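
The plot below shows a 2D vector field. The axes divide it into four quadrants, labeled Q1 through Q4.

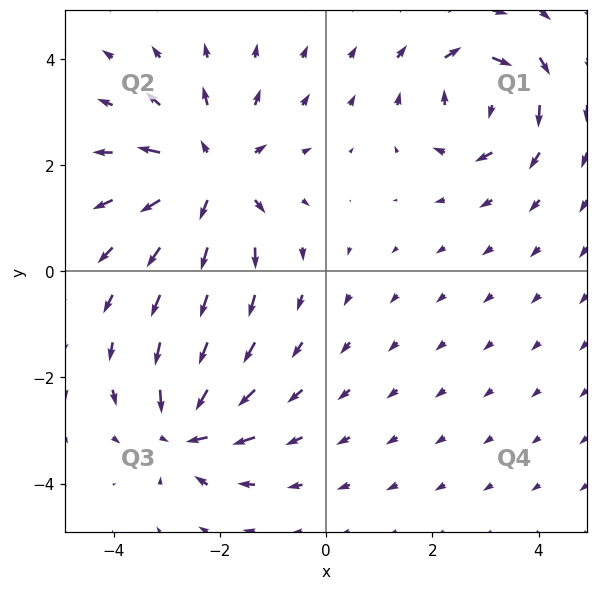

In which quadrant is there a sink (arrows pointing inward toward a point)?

Q3

The sink sits at approximately (-2.6, -3.0), which lies in quadrant Q3. The divergence there is about -5, negative as expected for a sink.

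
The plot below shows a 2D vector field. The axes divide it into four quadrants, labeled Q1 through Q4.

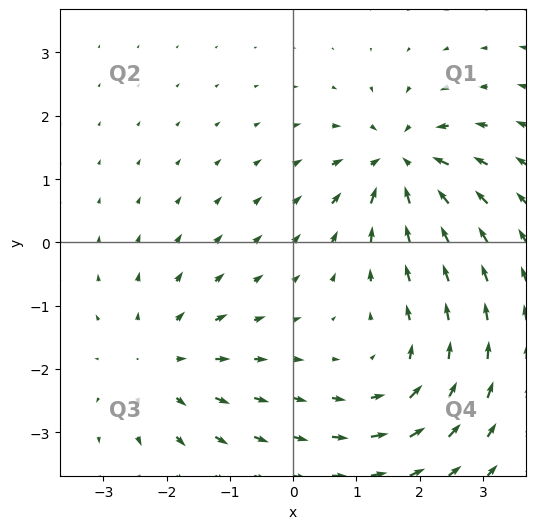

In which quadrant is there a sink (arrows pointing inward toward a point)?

Q1

The sink sits at approximately (1.7, 1.3), which lies in quadrant Q1. The divergence there is about -6, negative as expected for a sink.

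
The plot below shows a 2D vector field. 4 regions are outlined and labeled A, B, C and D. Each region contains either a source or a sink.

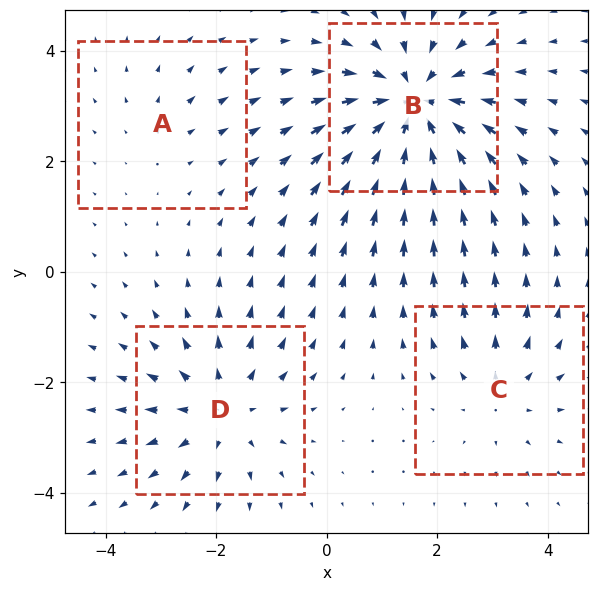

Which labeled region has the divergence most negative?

B

Divergence at each region's feature centre — A: about +2, B: about -7, C: about +3, D: about +4. Region B is most negative.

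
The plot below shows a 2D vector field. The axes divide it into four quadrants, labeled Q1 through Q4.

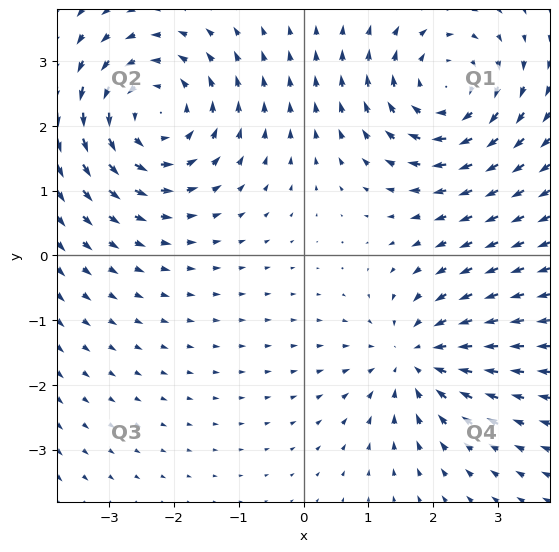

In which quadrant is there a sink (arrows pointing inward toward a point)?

The sink sits at approximately (1.7, -1.6), which lies in quadrant Q4. The divergence there is about -3, negative as expected for a sink.

Q4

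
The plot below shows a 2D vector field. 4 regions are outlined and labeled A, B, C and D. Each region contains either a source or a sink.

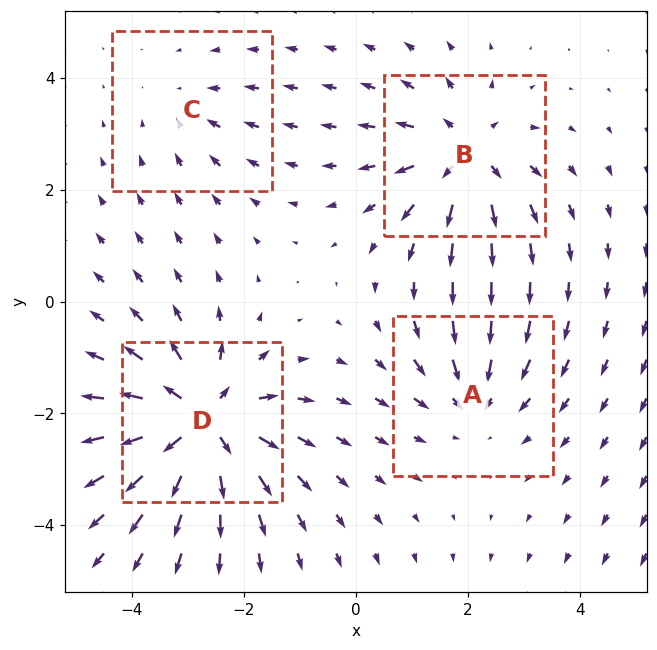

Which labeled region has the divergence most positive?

D

Divergence at each region's feature centre — A: about -4, B: about +5, C: about -2, D: about +7. Region D is most positive.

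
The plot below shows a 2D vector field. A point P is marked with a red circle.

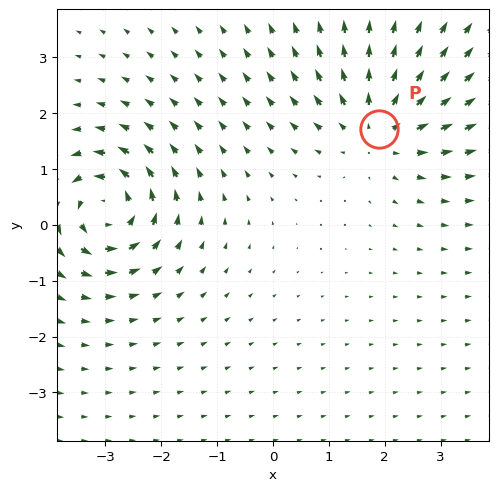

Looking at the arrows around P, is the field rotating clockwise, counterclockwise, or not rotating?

Near P at (1.9, 1.7) the arrows show no circulation. The curl there is ≈0.

not rotating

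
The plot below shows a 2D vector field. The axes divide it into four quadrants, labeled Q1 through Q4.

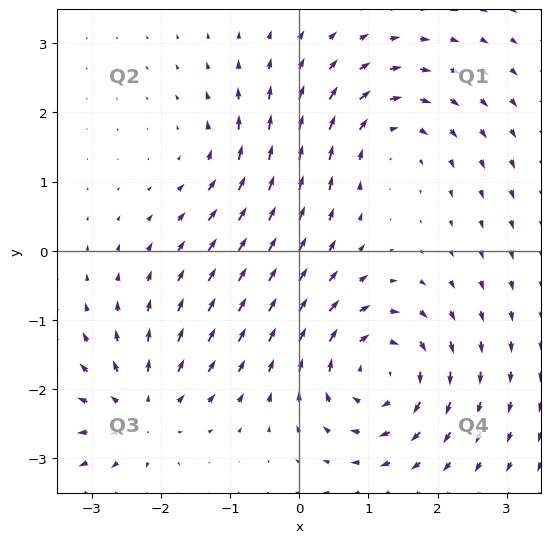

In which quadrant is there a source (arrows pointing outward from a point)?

The source sits at approximately (-2.3, -2.3), which lies in quadrant Q3. The divergence there is about +5, positive as expected for a source.

Q3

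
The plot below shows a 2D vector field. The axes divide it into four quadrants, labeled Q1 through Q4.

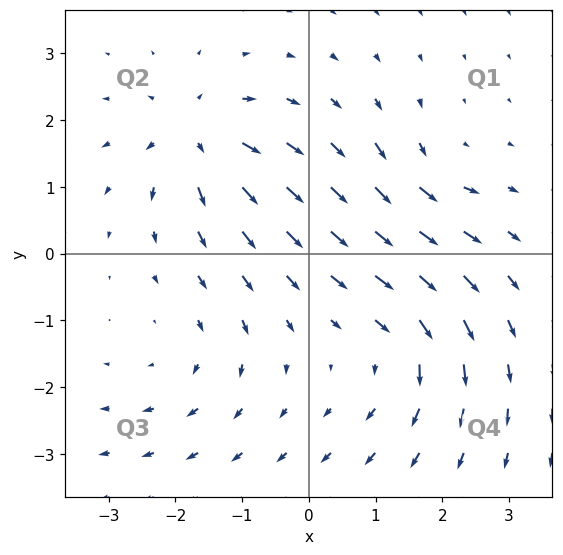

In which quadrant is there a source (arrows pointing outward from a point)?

The source sits at approximately (-1.7, 1.8), which lies in quadrant Q2. The divergence there is about +6, positive as expected for a source.

Q2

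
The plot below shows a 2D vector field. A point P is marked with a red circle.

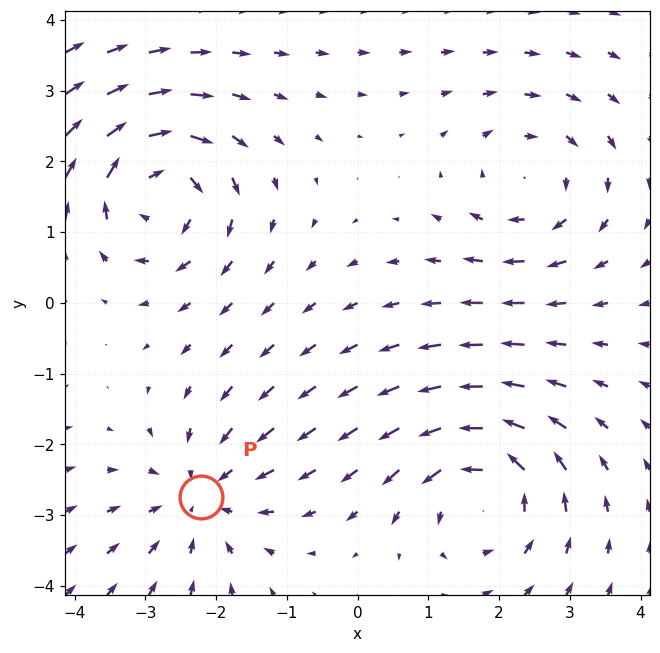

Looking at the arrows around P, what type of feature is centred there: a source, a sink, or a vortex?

sink

At P (-2.2, -2.7) the arrows converge inward. Divergence about -3, curl ≈0 — negative divergence with near-zero curl is a sink.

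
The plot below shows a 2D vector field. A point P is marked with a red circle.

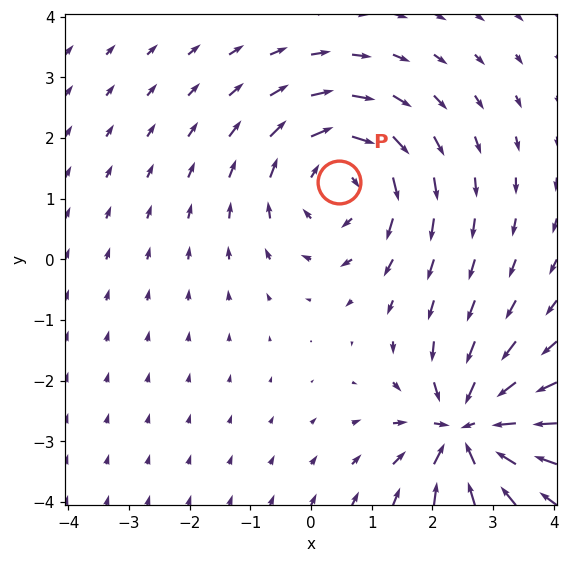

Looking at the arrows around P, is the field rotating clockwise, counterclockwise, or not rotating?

clockwise

Near P at (0.5, 1.3) the arrows circulate clockwise. The curl (z-component) there is about -4; negative curl means clockwise rotation.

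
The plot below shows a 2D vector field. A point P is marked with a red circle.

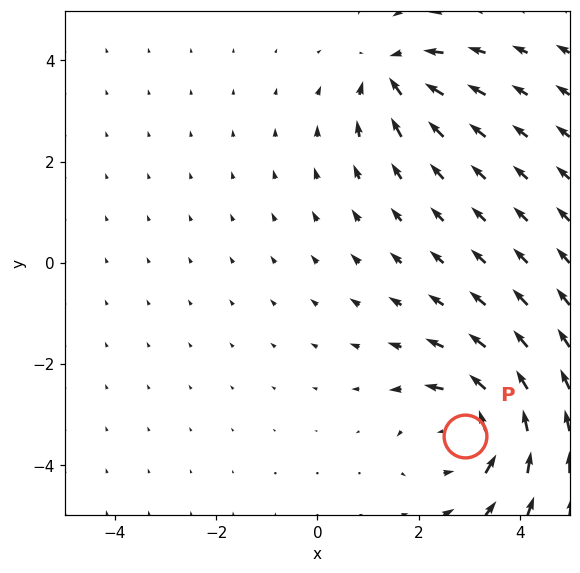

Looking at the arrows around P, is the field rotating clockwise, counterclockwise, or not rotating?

Near P at (2.9, -3.4) the arrows circulate counterclockwise. The curl (z-component) there is about +5; positive curl means counterclockwise rotation.

counterclockwise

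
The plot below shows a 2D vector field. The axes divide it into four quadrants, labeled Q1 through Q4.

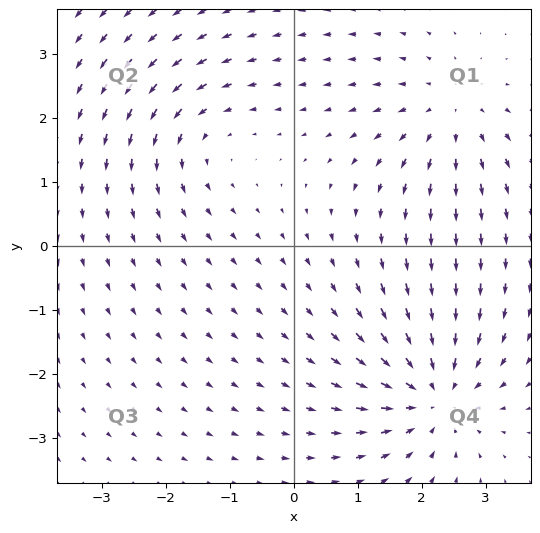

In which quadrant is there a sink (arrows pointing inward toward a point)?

The sink sits at approximately (2.2, -2.3), which lies in quadrant Q4. The divergence there is about -5, negative as expected for a sink.

Q4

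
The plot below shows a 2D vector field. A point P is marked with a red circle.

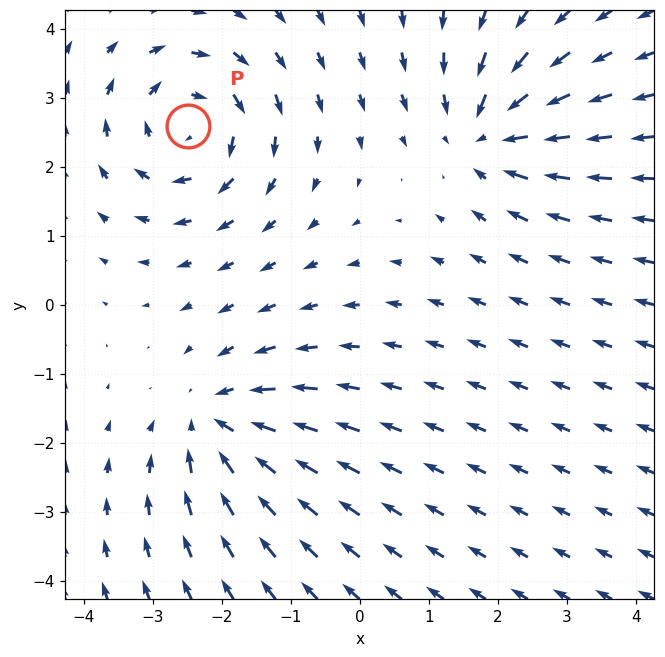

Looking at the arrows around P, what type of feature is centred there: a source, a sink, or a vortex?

At P (-2.5, 2.6) the arrows circulate clockwise. Divergence ≈0, curl about -6 — near-zero divergence with nonzero curl is a vortex.

vortex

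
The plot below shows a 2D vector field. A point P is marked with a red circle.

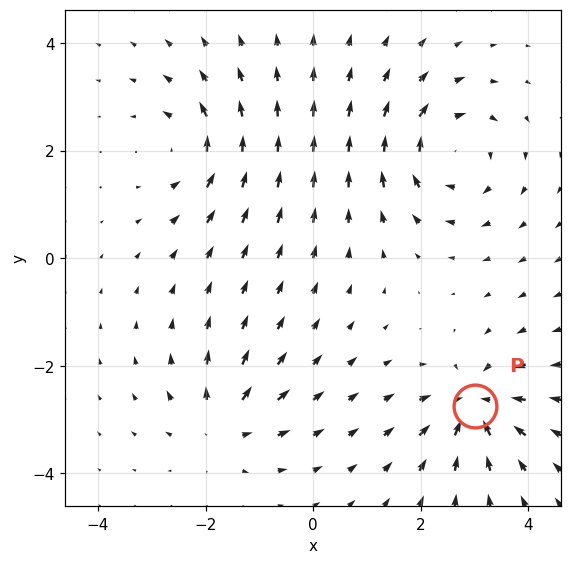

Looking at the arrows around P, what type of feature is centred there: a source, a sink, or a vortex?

sink

At P (3.0, -2.7) the arrows converge inward. Divergence about -6, curl ≈0 — negative divergence with near-zero curl is a sink.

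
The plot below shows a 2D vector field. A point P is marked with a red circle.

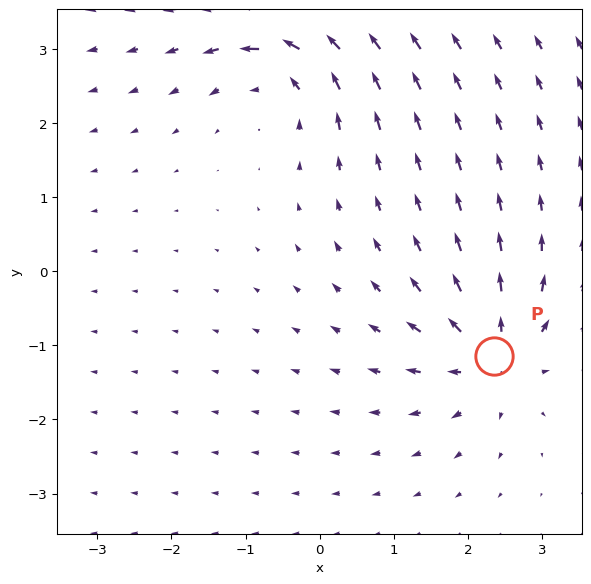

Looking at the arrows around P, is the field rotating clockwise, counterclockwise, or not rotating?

not rotating

Near P at (2.3, -1.1) the arrows show no circulation. The curl there is ≈0.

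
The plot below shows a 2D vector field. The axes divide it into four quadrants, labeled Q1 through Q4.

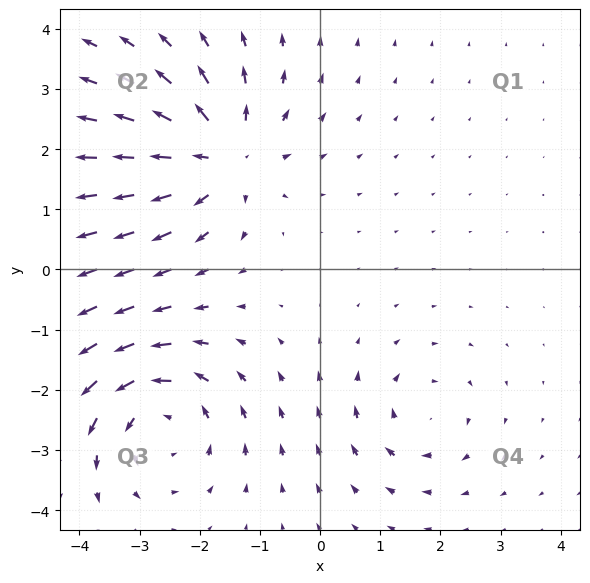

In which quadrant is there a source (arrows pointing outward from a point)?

The source sits at approximately (-1.6, 1.9), which lies in quadrant Q2. The divergence there is about +5, positive as expected for a source.

Q2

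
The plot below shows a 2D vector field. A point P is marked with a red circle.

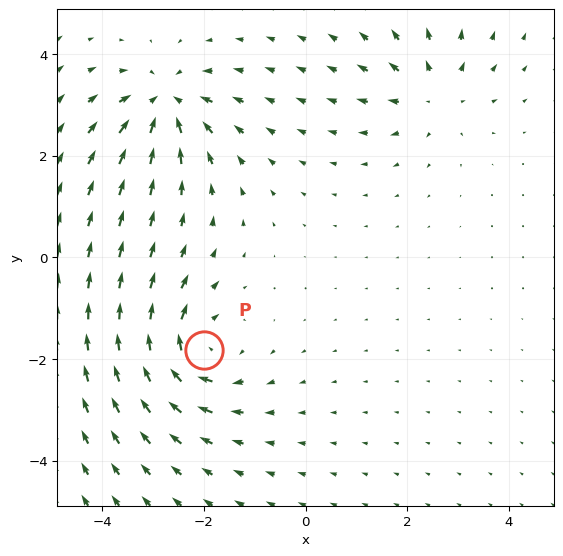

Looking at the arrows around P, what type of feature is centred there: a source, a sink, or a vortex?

vortex

At P (-2.0, -1.8) the arrows circulate clockwise. Divergence ≈0, curl about -5 — near-zero divergence with nonzero curl is a vortex.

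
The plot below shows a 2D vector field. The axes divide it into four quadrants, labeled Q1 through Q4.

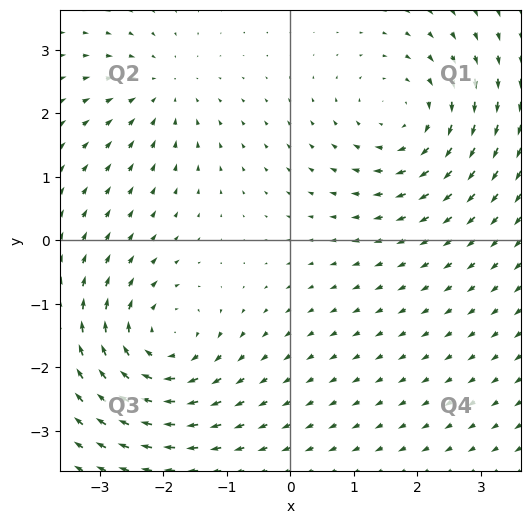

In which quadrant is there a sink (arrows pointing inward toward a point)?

The sink sits at approximately (-2.0, 2.4), which lies in quadrant Q2. The divergence there is about -3, negative as expected for a sink.

Q2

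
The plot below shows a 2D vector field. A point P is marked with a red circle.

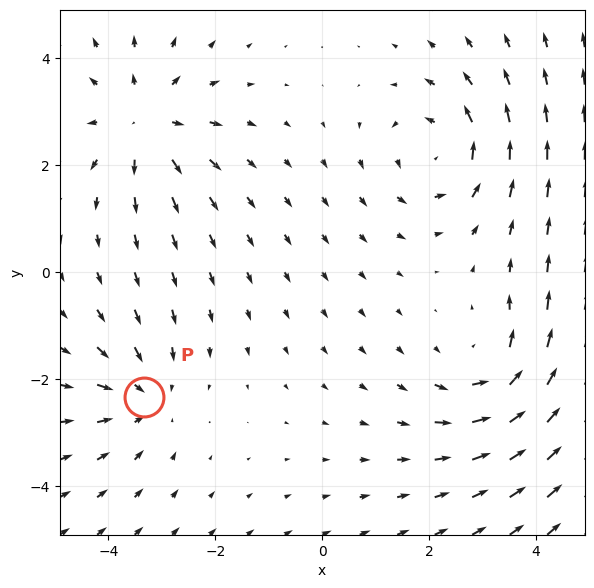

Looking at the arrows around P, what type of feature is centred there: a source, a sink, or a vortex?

At P (-3.3, -2.3) the arrows converge inward. Divergence about -3, curl ≈0 — negative divergence with near-zero curl is a sink.

sink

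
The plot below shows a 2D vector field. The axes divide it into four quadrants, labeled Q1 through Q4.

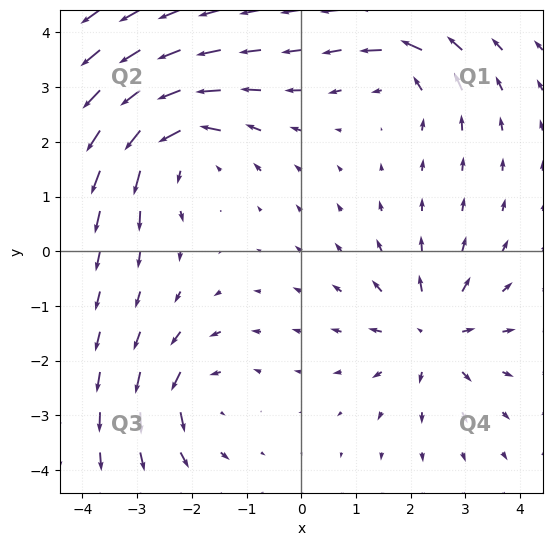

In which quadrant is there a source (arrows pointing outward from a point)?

Q4

The source sits at approximately (2.4, -1.5), which lies in quadrant Q4. The divergence there is about +4, positive as expected for a source.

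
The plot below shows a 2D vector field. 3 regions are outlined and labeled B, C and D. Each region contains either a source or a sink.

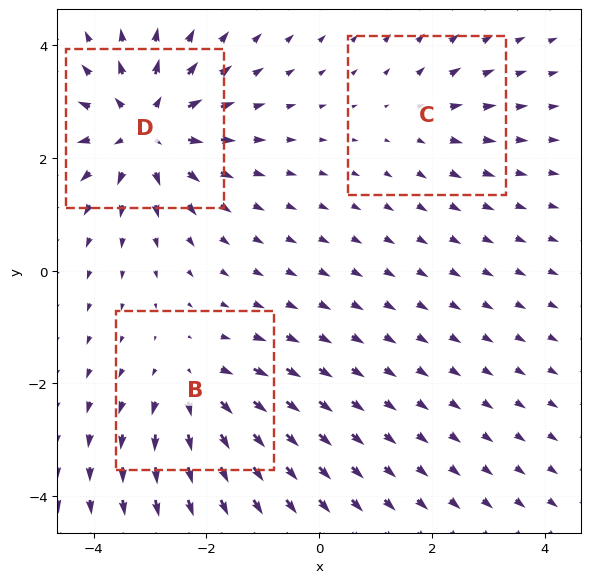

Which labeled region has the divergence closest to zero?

C

Divergence at each region's feature centre — B: about +3, C: about +2, D: about +5. Region C is closest to zero.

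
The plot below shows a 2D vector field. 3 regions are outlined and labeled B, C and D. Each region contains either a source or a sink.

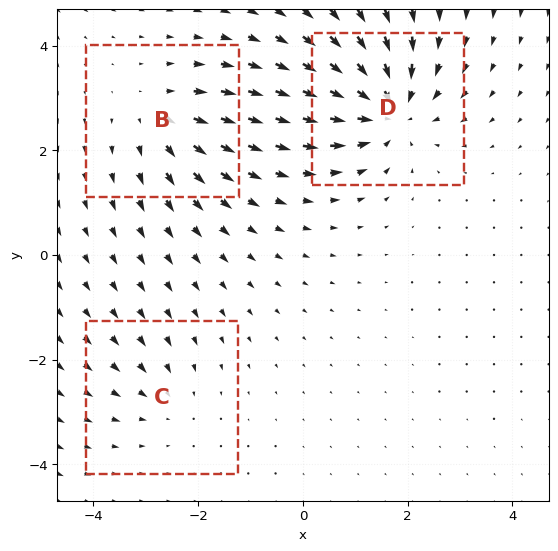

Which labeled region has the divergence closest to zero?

C

Divergence at each region's feature centre — B: about +3, C: about -2, D: about -6. Region C is closest to zero.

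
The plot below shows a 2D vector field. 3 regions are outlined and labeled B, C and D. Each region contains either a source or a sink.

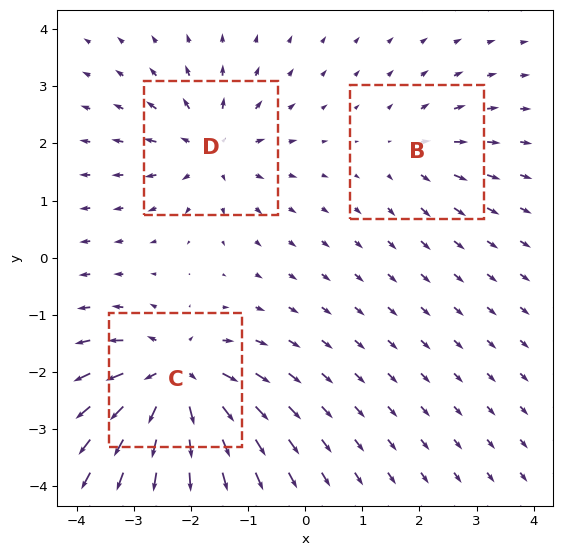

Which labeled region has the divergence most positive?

Divergence at each region's feature centre — B: about +2, C: about +6, D: about +4. Region C is most positive.

C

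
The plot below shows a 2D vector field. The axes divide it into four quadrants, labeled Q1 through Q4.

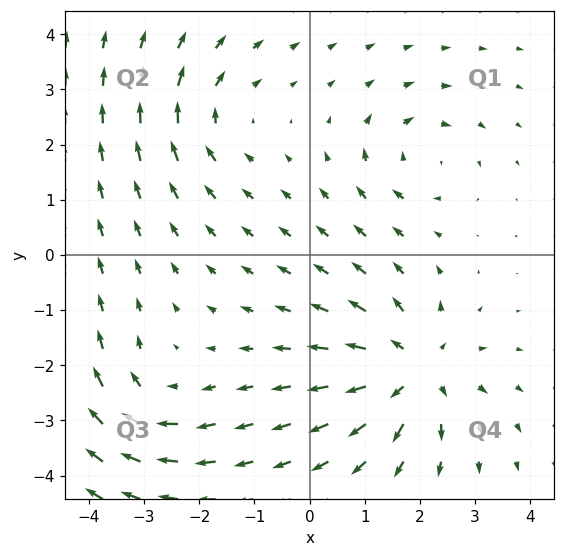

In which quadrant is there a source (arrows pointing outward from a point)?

Q4

The source sits at approximately (1.9, -2.1), which lies in quadrant Q4. The divergence there is about +5, positive as expected for a source.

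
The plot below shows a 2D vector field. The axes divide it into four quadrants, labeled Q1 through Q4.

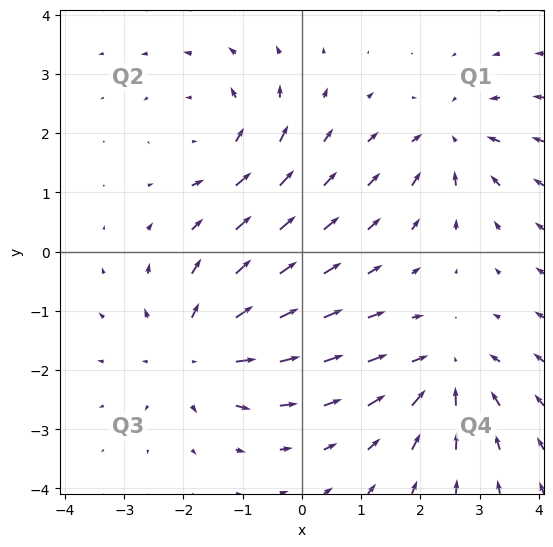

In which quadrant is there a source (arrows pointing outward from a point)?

The source sits at approximately (-1.8, -1.7), which lies in quadrant Q3. The divergence there is about +4, positive as expected for a source.

Q3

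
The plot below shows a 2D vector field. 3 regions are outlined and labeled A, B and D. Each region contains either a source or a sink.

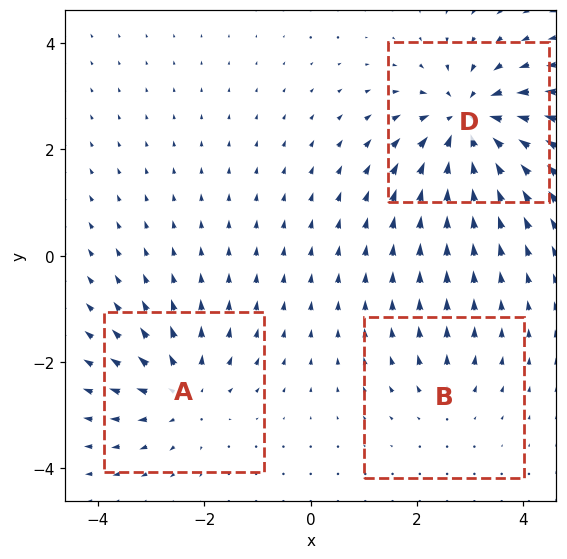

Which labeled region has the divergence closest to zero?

B

Divergence at each region's feature centre — A: about +4, B: about +2, D: about -6. Region B is closest to zero.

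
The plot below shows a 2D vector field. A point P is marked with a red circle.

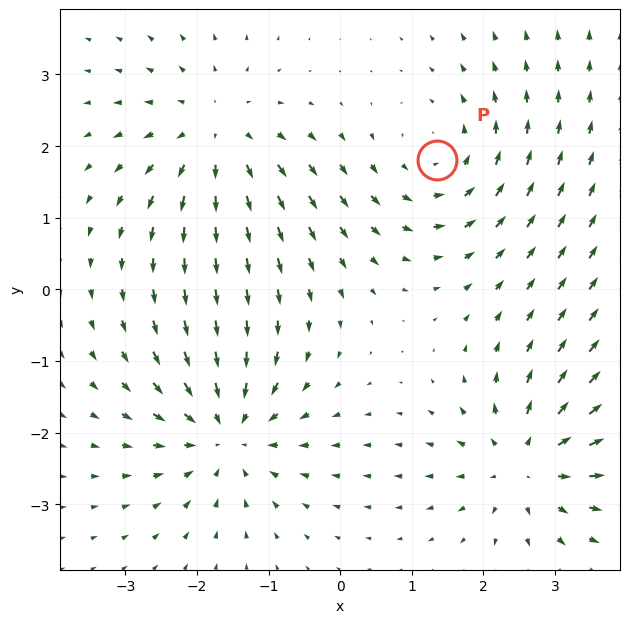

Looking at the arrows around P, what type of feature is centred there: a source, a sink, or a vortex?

At P (1.4, 1.8) the arrows circulate counterclockwise. Divergence ≈0, curl about +3 — near-zero divergence with nonzero curl is a vortex.

vortex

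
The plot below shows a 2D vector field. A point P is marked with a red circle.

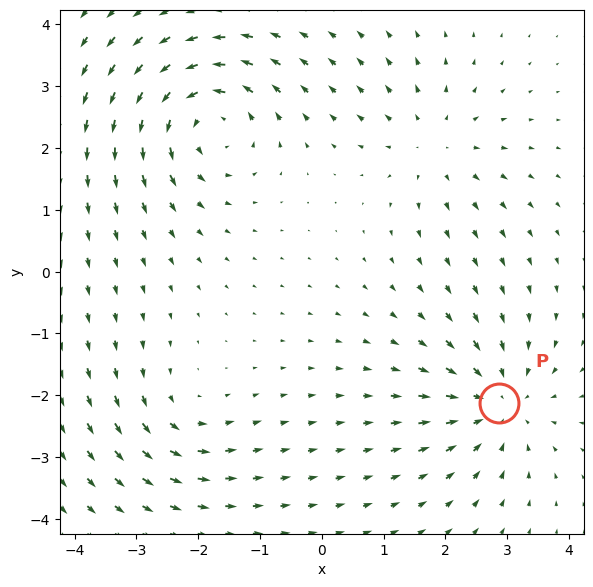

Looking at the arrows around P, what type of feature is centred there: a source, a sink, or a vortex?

sink

At P (2.9, -2.1) the arrows converge inward. Divergence about -4, curl ≈0 — negative divergence with near-zero curl is a sink.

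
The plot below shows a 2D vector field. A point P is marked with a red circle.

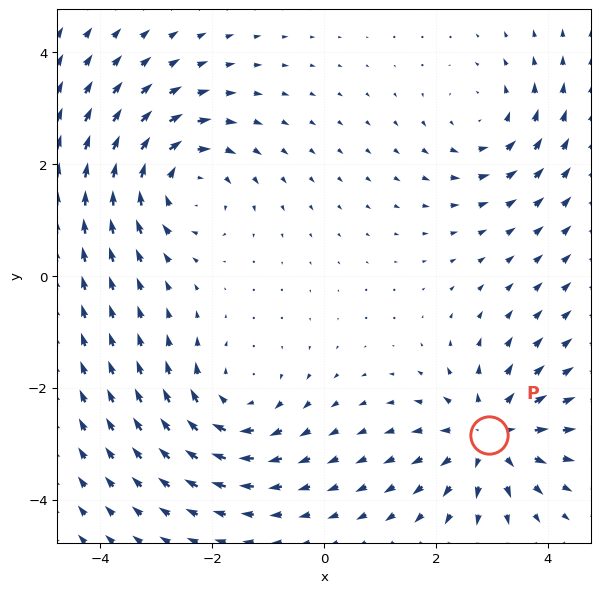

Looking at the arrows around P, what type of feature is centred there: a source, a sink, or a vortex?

source

At P (2.9, -2.8) the arrows spread outward. Divergence about +5, curl ≈0 — positive divergence with near-zero curl is a source.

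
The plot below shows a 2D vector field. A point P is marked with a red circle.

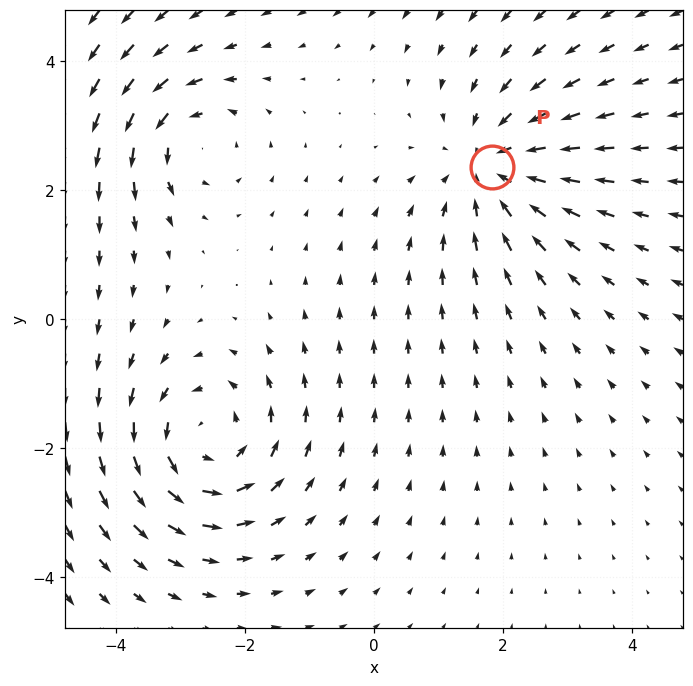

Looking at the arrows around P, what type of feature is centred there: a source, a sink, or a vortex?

sink

At P (1.8, 2.4) the arrows converge inward. Divergence about -3, curl ≈0 — negative divergence with near-zero curl is a sink.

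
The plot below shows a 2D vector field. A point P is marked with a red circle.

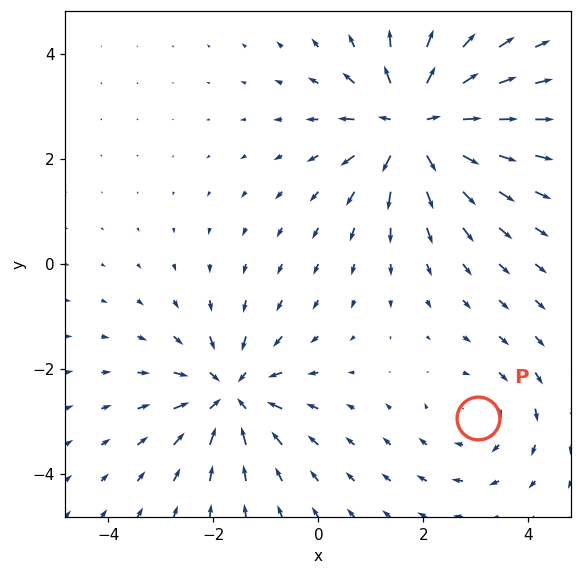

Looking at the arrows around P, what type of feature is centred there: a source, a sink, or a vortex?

At P (3.0, -2.9) the arrows circulate clockwise. Divergence ≈0, curl about -2 — near-zero divergence with nonzero curl is a vortex.

vortex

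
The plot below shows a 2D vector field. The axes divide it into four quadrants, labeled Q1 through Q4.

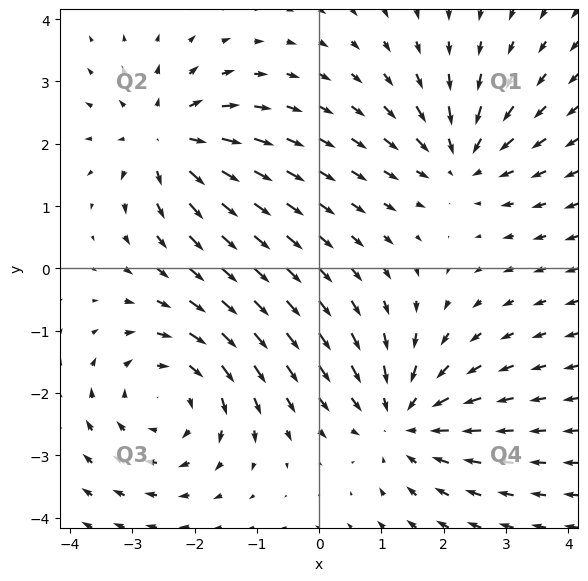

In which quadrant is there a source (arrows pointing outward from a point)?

The source sits at approximately (-2.5, 2.1), which lies in quadrant Q2. The divergence there is about +5, positive as expected for a source.

Q2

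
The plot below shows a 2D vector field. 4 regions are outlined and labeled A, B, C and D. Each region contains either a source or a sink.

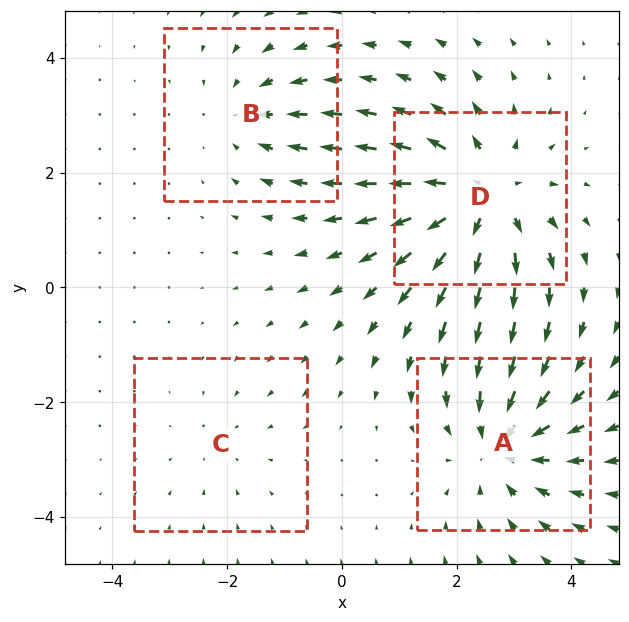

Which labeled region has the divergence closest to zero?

Divergence at each region's feature centre — A: about -5, B: about -3, C: about -2, D: about +6. Region C is closest to zero.

C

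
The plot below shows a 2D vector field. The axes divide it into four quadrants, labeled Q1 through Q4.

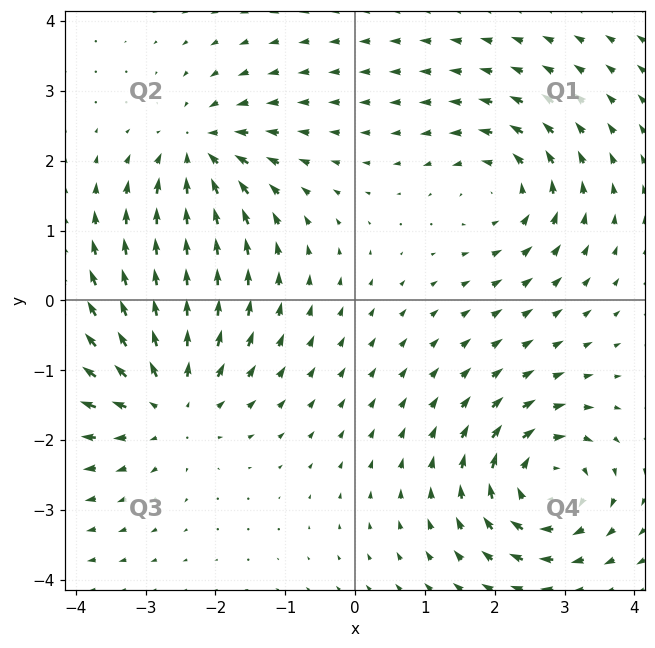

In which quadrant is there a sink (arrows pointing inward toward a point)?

Q2

The sink sits at approximately (-2.2, 2.1), which lies in quadrant Q2. The divergence there is about -4, negative as expected for a sink.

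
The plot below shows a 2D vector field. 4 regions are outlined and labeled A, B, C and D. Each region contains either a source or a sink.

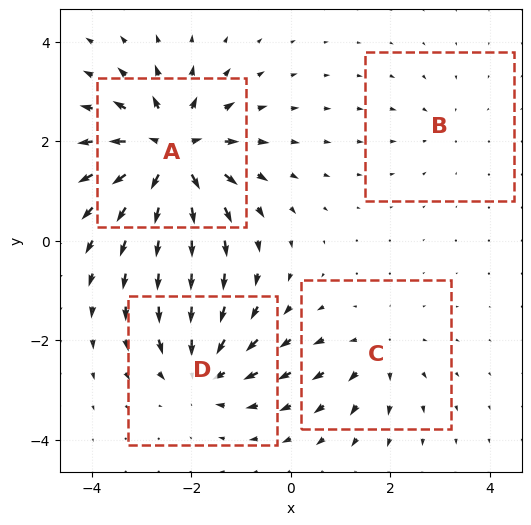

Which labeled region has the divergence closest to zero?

B

Divergence at each region's feature centre — A: about +9, B: about -2, C: about +4, D: about -5. Region B is closest to zero.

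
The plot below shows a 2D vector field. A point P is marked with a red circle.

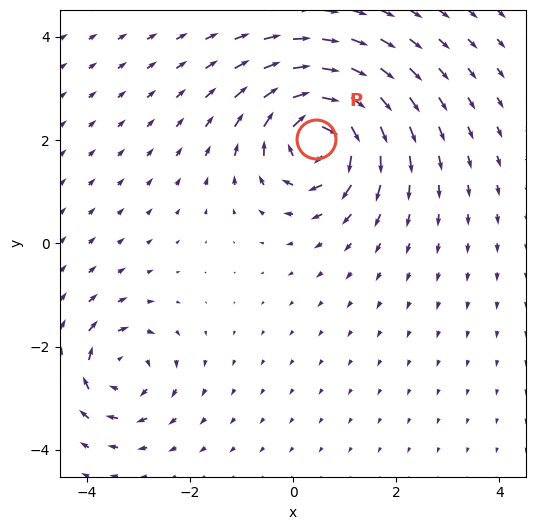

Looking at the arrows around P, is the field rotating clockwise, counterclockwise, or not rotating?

clockwise

Near P at (0.4, 2.0) the arrows circulate clockwise. The curl (z-component) there is about -7; negative curl means clockwise rotation.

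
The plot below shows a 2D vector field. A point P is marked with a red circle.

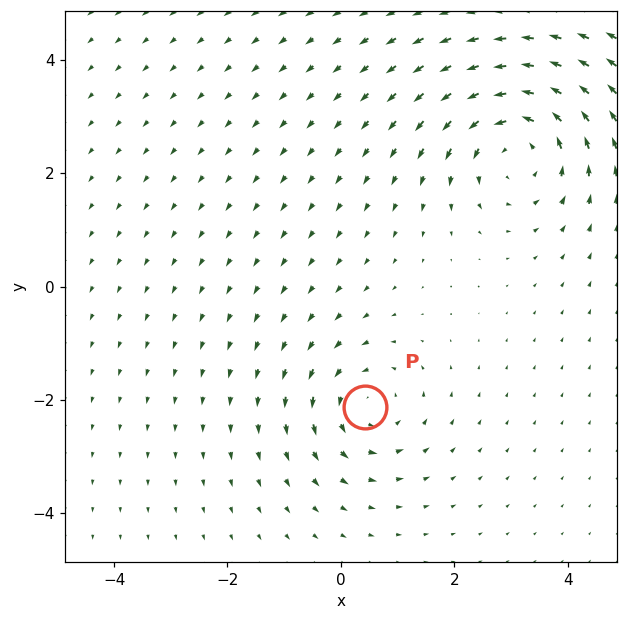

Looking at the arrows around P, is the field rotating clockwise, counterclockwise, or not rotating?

counterclockwise

Near P at (0.4, -2.1) the arrows circulate counterclockwise. The curl (z-component) there is about +3; positive curl means counterclockwise rotation.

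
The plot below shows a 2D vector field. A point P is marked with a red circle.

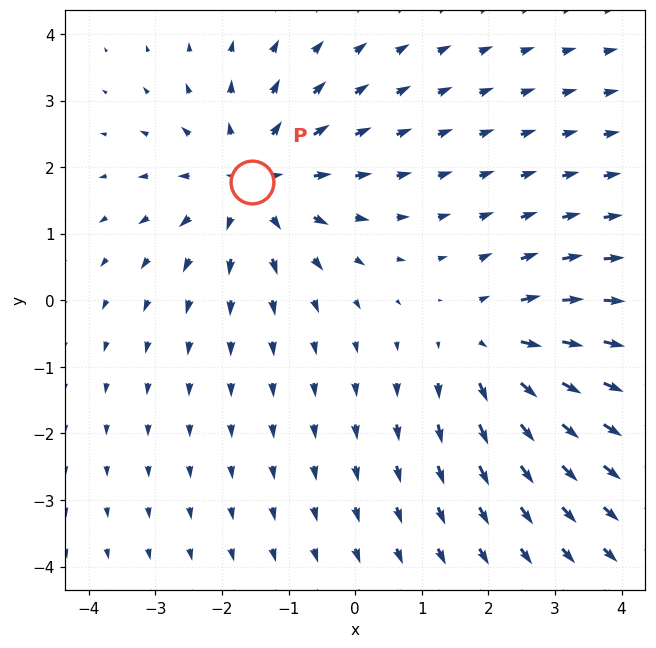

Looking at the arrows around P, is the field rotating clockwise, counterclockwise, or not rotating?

not rotating

Near P at (-1.6, 1.8) the arrows show no circulation. The curl there is ≈0.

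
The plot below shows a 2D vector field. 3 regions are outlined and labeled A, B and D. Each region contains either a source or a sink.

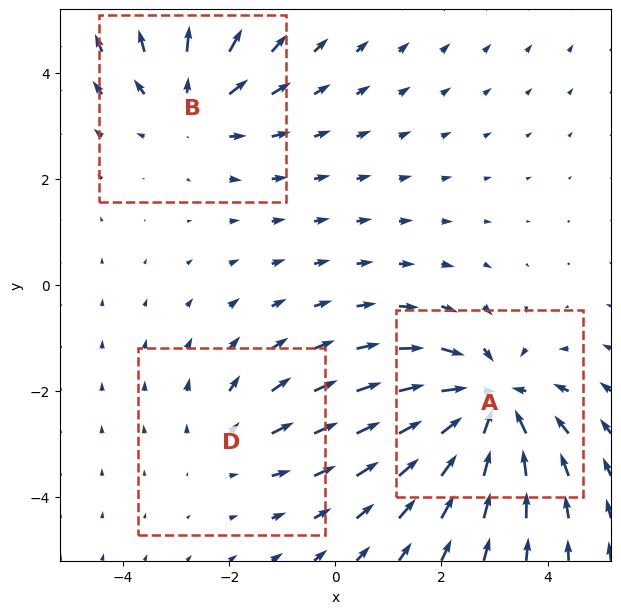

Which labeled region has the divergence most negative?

Divergence at each region's feature centre — A: about -4, B: about +3, D: about +2. Region A is most negative.

A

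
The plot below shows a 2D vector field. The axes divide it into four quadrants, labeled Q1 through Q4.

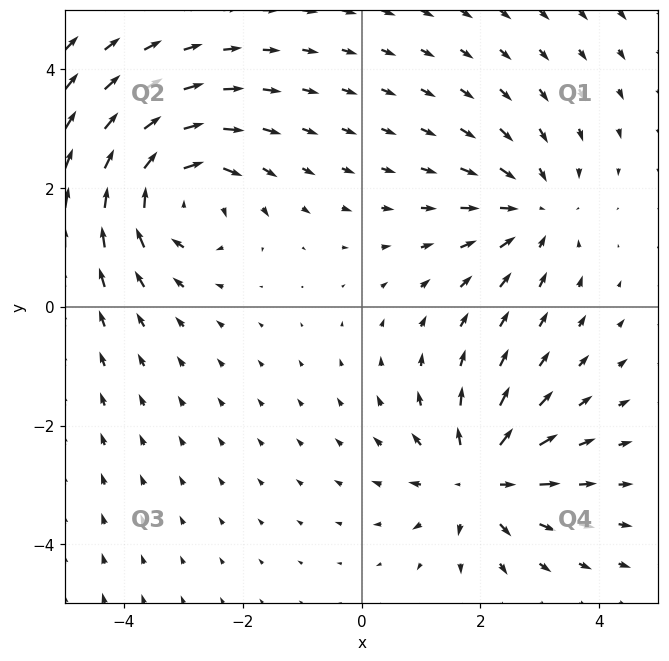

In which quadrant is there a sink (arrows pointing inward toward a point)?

The sink sits at approximately (2.9, 1.6), which lies in quadrant Q1. The divergence there is about -3, negative as expected for a sink.

Q1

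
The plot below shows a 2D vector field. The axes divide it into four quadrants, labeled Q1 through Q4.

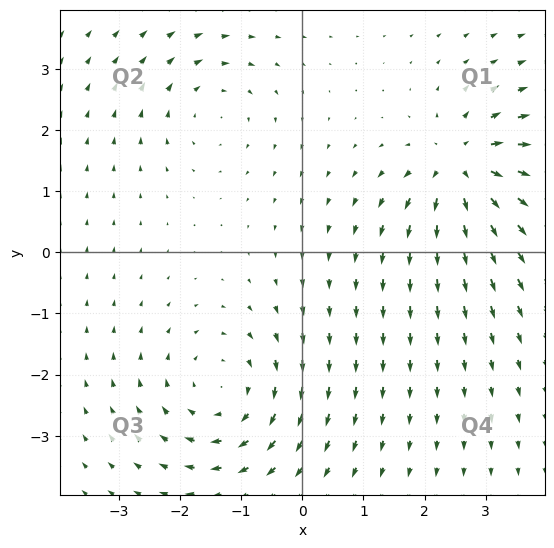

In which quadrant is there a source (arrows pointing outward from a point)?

The source sits at approximately (2.6, 1.4), which lies in quadrant Q1. The divergence there is about +5, positive as expected for a source.

Q1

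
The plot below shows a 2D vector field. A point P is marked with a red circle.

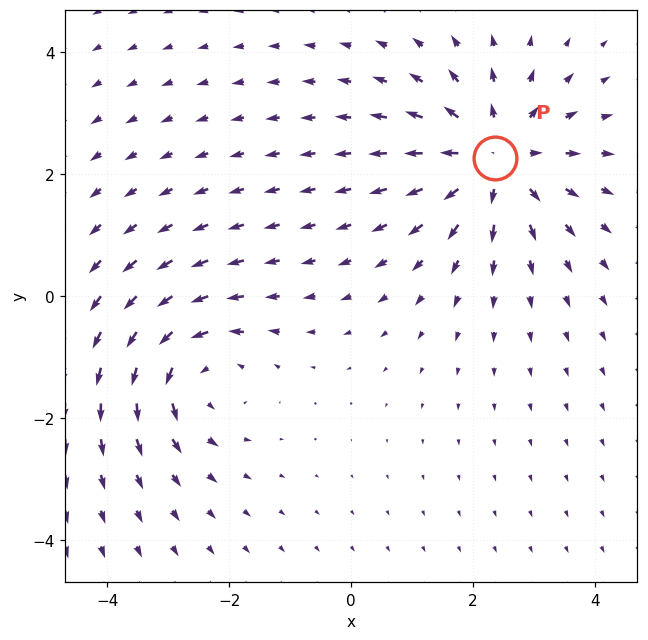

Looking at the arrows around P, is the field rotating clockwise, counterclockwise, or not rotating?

not rotating

Near P at (2.4, 2.3) the arrows show no circulation. The curl there is ≈0.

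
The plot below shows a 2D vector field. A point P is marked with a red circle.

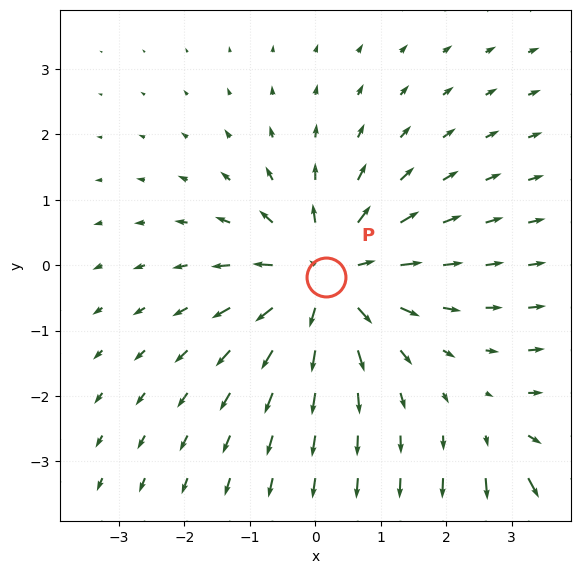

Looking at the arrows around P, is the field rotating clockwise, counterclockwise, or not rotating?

not rotating

Near P at (0.2, -0.2) the arrows show no circulation. The curl there is ≈0.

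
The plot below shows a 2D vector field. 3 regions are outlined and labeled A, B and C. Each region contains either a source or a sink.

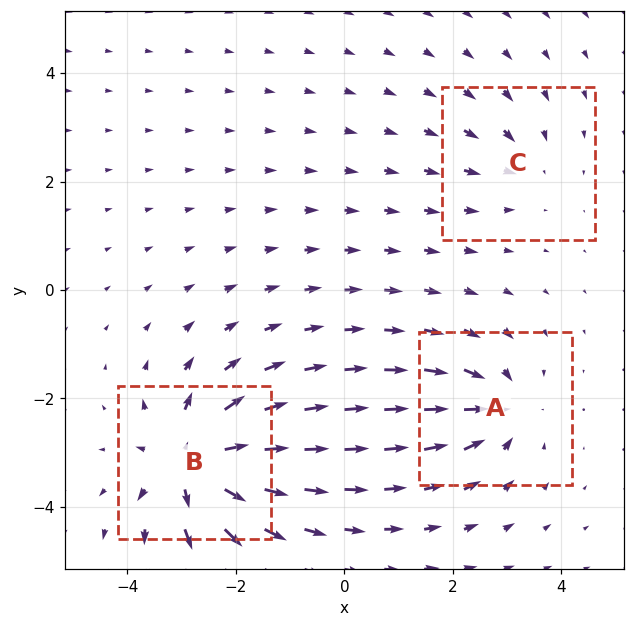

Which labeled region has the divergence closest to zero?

Divergence at each region's feature centre — A: about -4, B: about +6, C: about -2. Region C is closest to zero.

C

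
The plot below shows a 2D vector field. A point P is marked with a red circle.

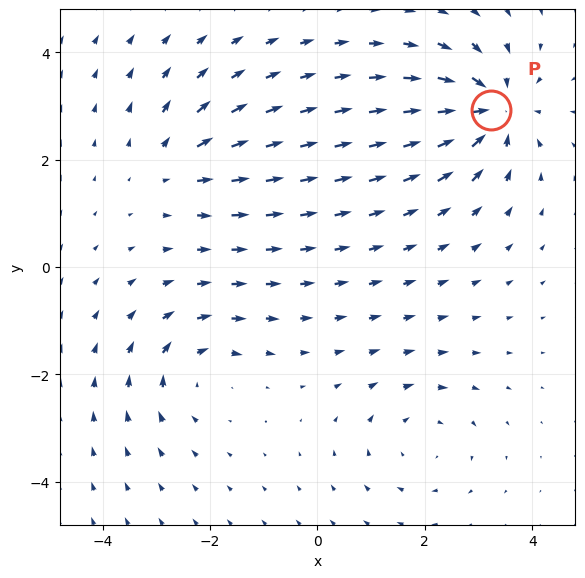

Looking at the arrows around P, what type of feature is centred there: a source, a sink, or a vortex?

sink

At P (3.2, 2.9) the arrows converge inward. Divergence about -6, curl ≈0 — negative divergence with near-zero curl is a sink.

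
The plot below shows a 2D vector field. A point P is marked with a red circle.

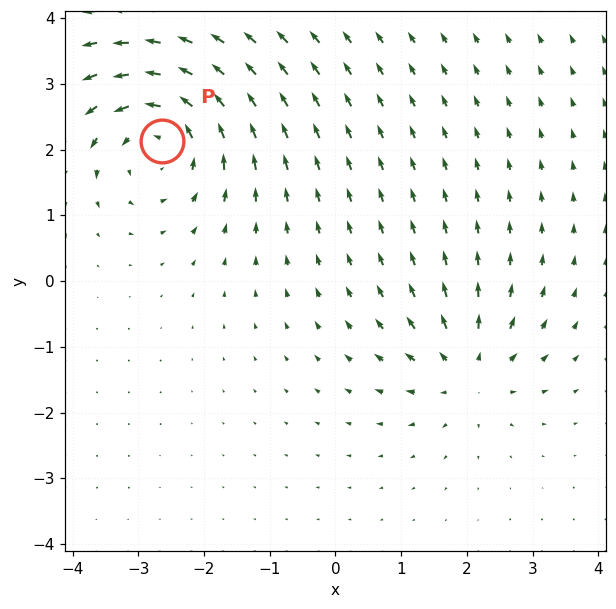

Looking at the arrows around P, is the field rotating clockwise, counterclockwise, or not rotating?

Near P at (-2.6, 2.1) the arrows circulate counterclockwise. The curl (z-component) there is about +4; positive curl means counterclockwise rotation.

counterclockwise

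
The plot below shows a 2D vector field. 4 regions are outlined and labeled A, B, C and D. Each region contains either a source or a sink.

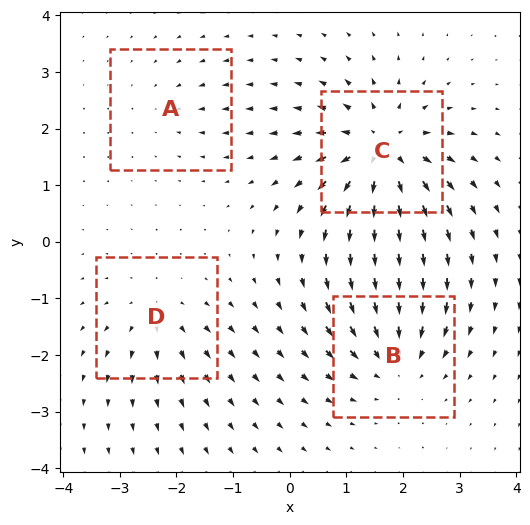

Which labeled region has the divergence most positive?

Divergence at each region's feature centre — A: about -2, B: about -6, C: about +8, D: about +4. Region C is most positive.

C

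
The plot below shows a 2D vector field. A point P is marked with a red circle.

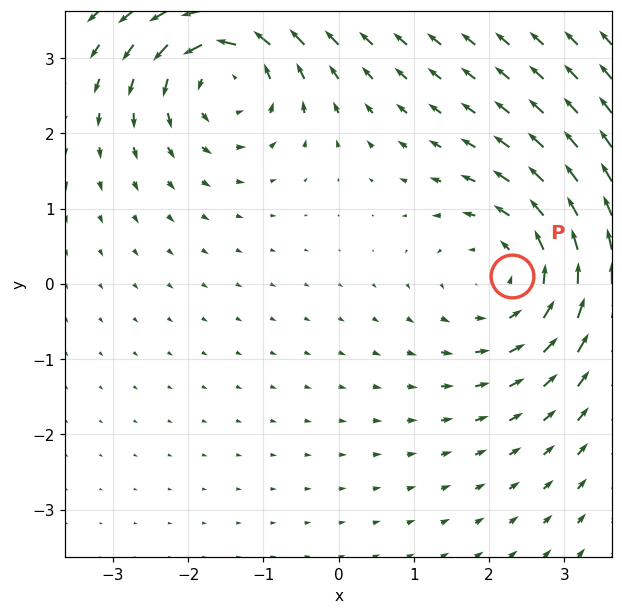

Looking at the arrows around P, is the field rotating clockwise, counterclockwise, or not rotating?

Near P at (2.3, 0.1) the arrows circulate counterclockwise. The curl (z-component) there is about +3; positive curl means counterclockwise rotation.

counterclockwise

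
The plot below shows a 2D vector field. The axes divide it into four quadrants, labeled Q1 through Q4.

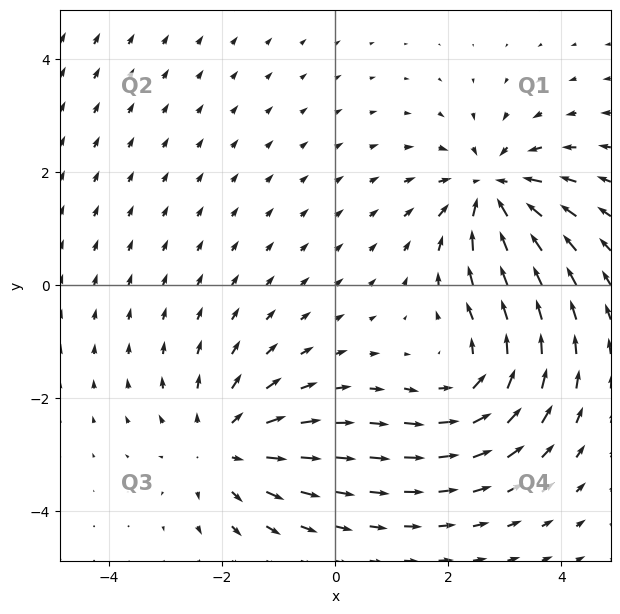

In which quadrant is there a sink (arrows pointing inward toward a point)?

The sink sits at approximately (2.8, 1.7), which lies in quadrant Q1. The divergence there is about -4, negative as expected for a sink.

Q1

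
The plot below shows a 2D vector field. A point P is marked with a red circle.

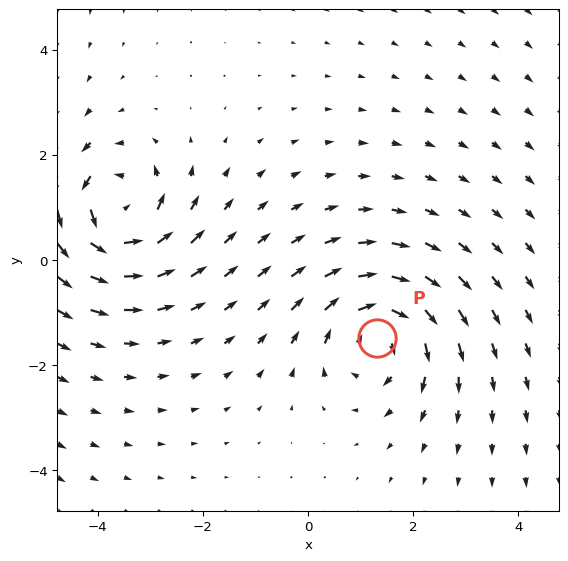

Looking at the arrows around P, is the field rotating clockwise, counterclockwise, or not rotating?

clockwise

Near P at (1.3, -1.5) the arrows circulate clockwise. The curl (z-component) there is about -5; negative curl means clockwise rotation.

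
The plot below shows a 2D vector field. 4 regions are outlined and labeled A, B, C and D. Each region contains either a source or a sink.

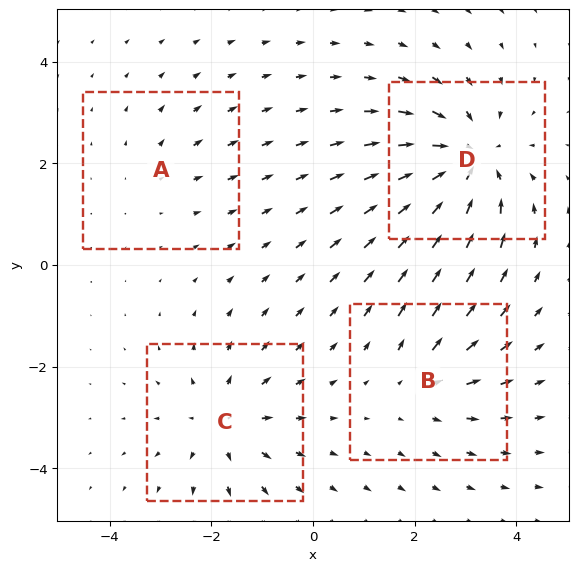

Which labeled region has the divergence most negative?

Divergence at each region's feature centre — A: about +2, B: about +3, C: about +4, D: about -6. Region D is most negative.

D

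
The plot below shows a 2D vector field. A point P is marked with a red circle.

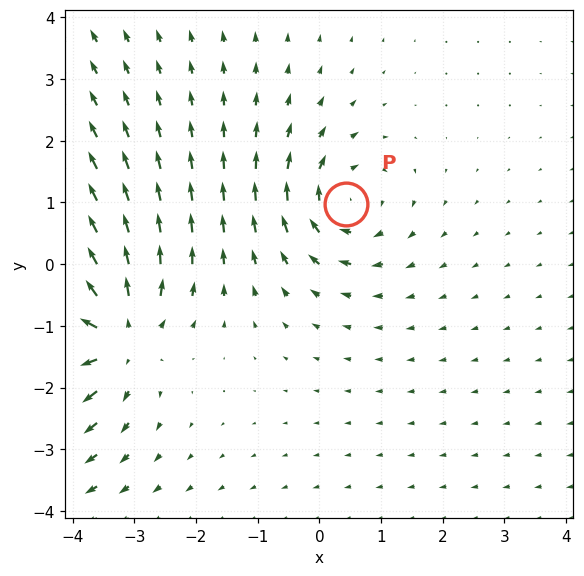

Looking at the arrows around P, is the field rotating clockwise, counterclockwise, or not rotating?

Near P at (0.4, 1.0) the arrows circulate clockwise. The curl (z-component) there is about -4; negative curl means clockwise rotation.

clockwise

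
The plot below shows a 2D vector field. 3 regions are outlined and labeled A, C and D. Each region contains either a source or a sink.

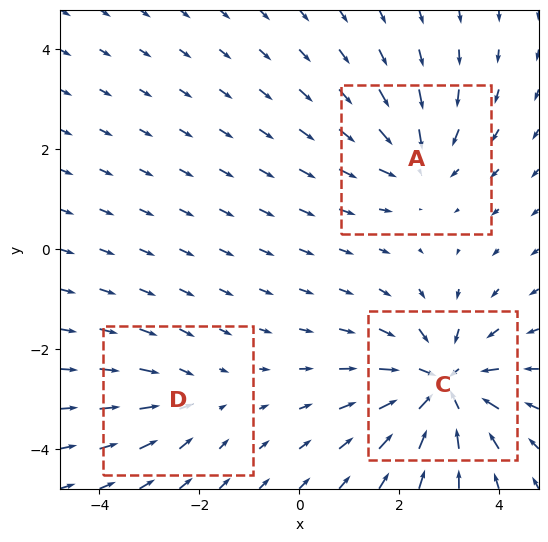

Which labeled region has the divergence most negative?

Divergence at each region's feature centre — A: about -3, C: about -5, D: about -2. Region C is most negative.

C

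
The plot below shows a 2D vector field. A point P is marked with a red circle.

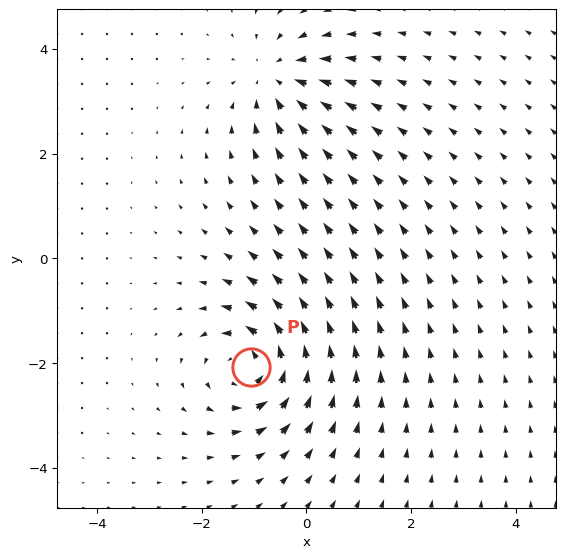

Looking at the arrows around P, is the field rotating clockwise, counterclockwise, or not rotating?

counterclockwise

Near P at (-1.1, -2.1) the arrows circulate counterclockwise. The curl (z-component) there is about +5; positive curl means counterclockwise rotation.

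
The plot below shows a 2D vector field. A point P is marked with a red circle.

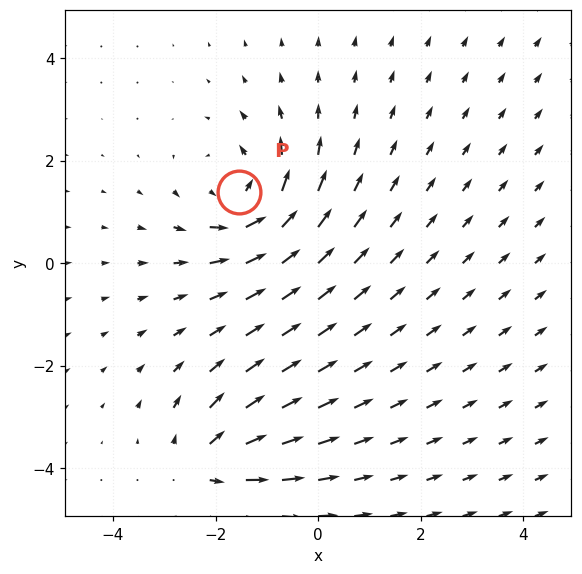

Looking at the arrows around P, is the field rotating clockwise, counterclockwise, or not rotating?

counterclockwise

Near P at (-1.5, 1.4) the arrows circulate counterclockwise. The curl (z-component) there is about +5; positive curl means counterclockwise rotation.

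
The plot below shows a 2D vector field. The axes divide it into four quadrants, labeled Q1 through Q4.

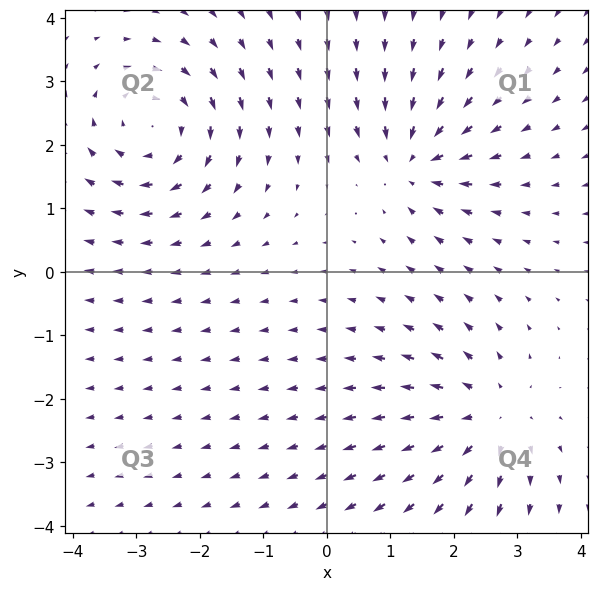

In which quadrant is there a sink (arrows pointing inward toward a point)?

Q1

The sink sits at approximately (1.4, 1.7), which lies in quadrant Q1. The divergence there is about -5, negative as expected for a sink.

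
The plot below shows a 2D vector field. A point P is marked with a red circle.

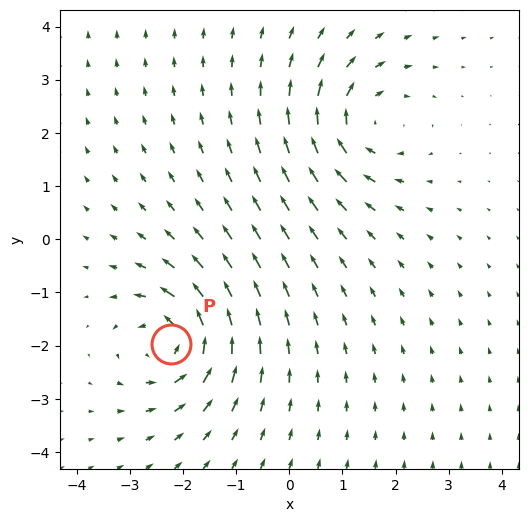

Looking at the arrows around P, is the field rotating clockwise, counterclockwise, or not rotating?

counterclockwise

Near P at (-2.2, -2.0) the arrows circulate counterclockwise. The curl (z-component) there is about +6; positive curl means counterclockwise rotation.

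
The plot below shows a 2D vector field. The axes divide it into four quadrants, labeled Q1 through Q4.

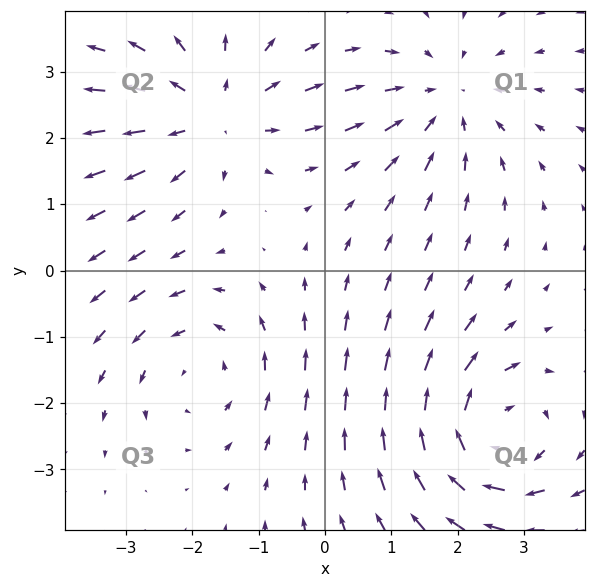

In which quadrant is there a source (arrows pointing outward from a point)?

The source sits at approximately (-1.7, 2.4), which lies in quadrant Q2. The divergence there is about +4, positive as expected for a source.

Q2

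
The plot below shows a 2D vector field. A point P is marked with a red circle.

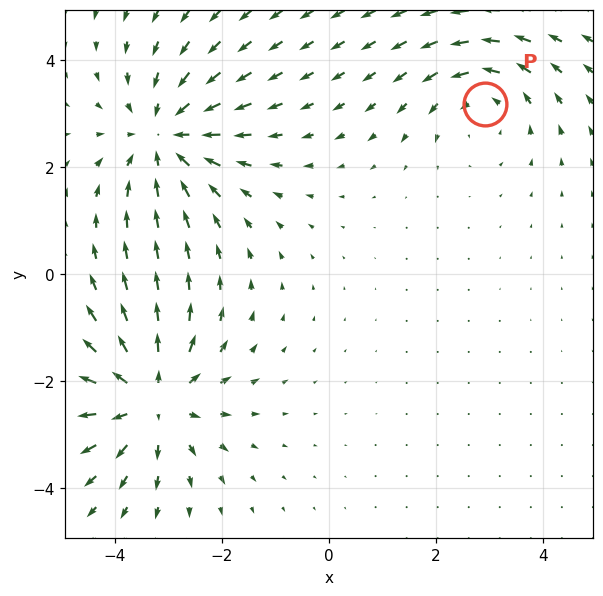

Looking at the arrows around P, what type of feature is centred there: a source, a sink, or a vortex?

At P (2.9, 3.2) the arrows circulate counterclockwise. Divergence ≈0, curl about +3 — near-zero divergence with nonzero curl is a vortex.

vortex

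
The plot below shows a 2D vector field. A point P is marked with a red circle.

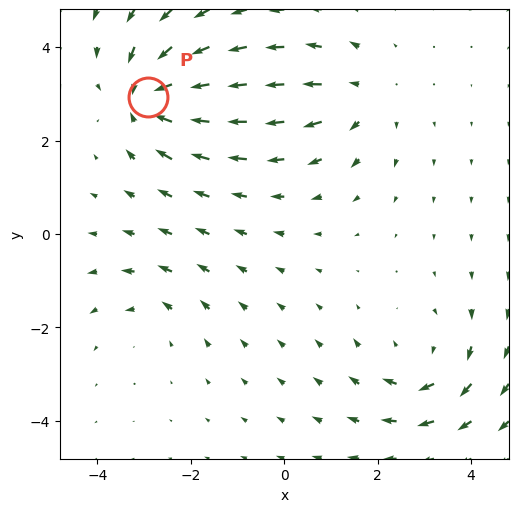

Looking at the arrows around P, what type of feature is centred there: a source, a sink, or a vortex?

At P (-2.9, 2.9) the arrows converge inward. Divergence about -6, curl ≈0 — negative divergence with near-zero curl is a sink.

sink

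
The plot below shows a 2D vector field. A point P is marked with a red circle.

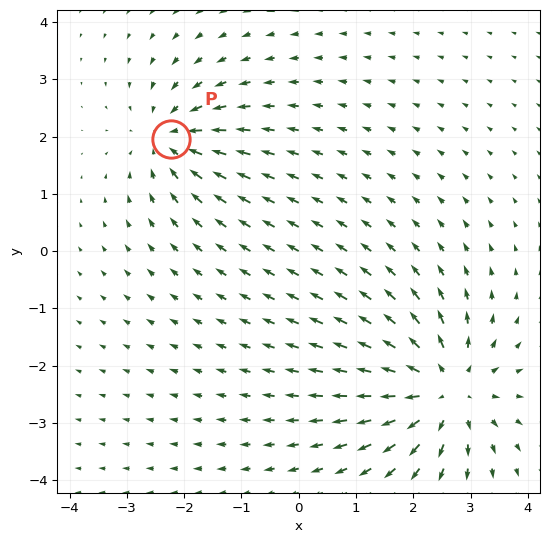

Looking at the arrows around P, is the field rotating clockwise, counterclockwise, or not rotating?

not rotating

Near P at (-2.2, 2.0) the arrows show no circulation. The curl there is ≈0.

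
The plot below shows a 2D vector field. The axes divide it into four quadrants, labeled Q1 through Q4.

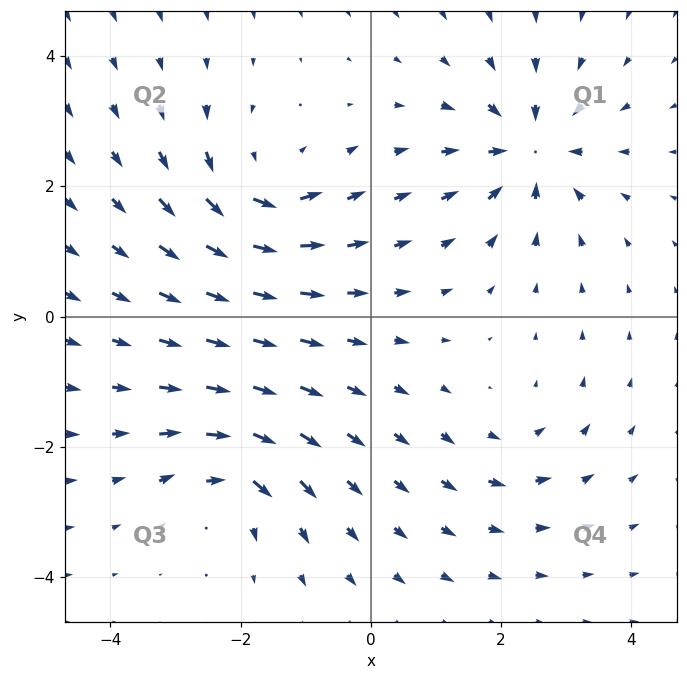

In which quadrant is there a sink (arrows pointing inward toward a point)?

Q1

The sink sits at approximately (2.4, 2.6), which lies in quadrant Q1. The divergence there is about -6, negative as expected for a sink.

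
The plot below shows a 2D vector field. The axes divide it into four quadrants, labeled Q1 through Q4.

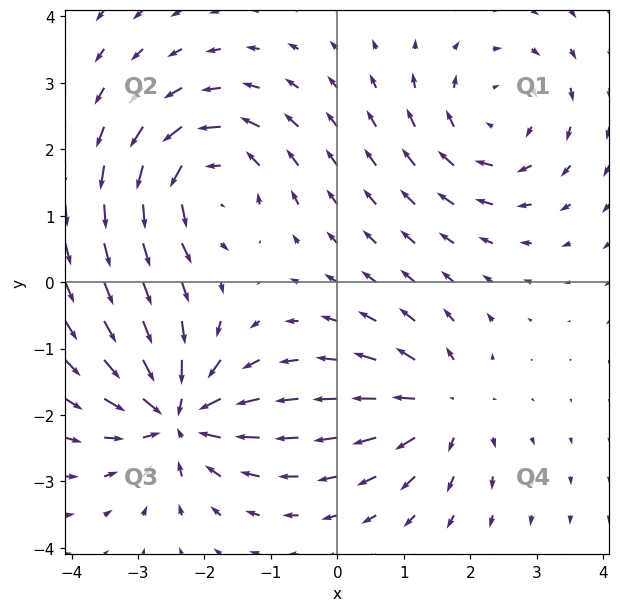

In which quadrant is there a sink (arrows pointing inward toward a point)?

The sink sits at approximately (-2.4, -2.0), which lies in quadrant Q3. The divergence there is about -7, negative as expected for a sink.

Q3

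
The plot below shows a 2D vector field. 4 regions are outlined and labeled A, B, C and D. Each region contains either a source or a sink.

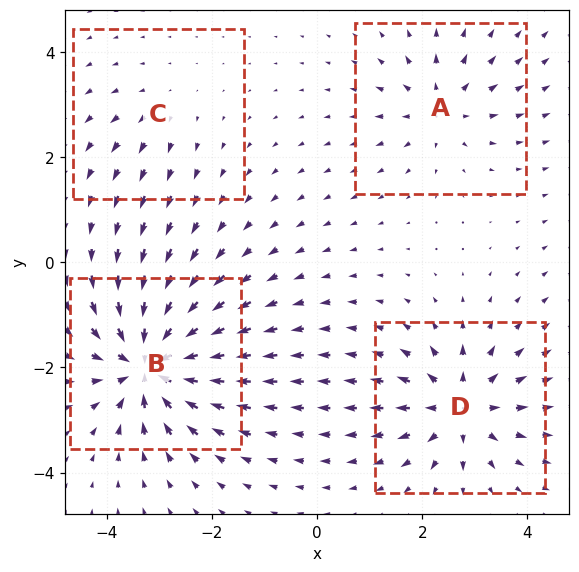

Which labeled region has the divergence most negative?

Divergence at each region's feature centre — A: about +4, B: about -9, C: about +2, D: about +6. Region B is most negative.

B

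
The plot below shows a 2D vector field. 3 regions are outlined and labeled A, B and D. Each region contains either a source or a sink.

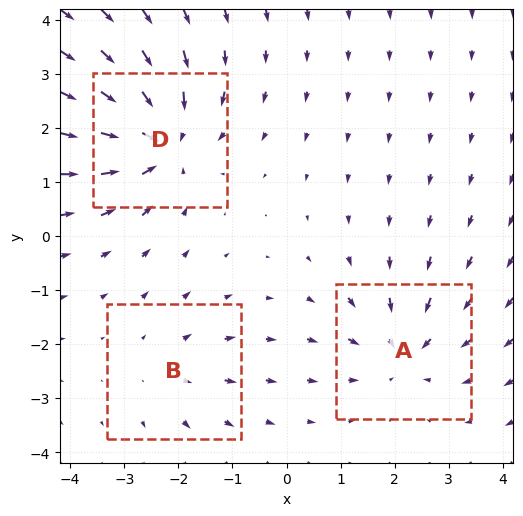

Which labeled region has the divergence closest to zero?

B

Divergence at each region's feature centre — A: about -4, B: about +2, D: about -5. Region B is closest to zero.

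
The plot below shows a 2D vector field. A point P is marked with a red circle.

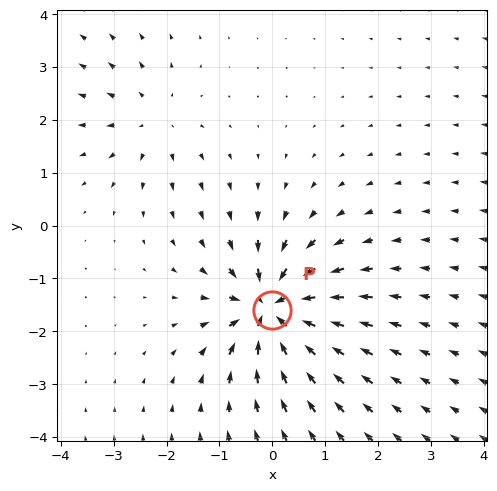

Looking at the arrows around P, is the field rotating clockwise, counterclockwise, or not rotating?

not rotating

Near P at (-0.0, -1.6) the arrows show no circulation. The curl there is ≈0.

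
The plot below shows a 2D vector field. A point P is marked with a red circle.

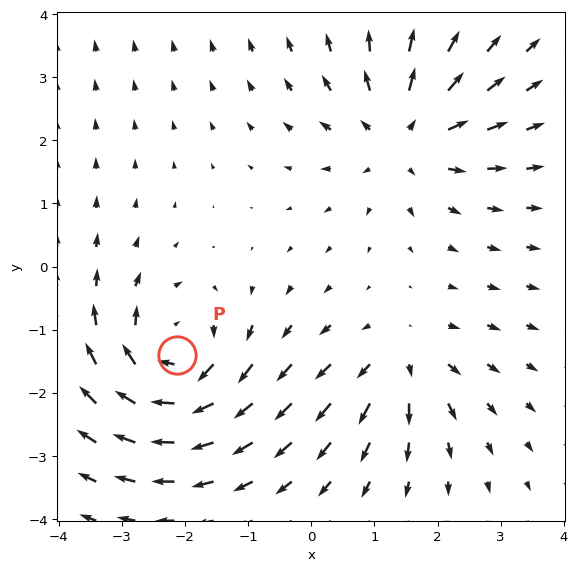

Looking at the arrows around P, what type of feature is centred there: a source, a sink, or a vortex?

vortex

At P (-2.1, -1.4) the arrows circulate clockwise. Divergence ≈0, curl about -6 — near-zero divergence with nonzero curl is a vortex.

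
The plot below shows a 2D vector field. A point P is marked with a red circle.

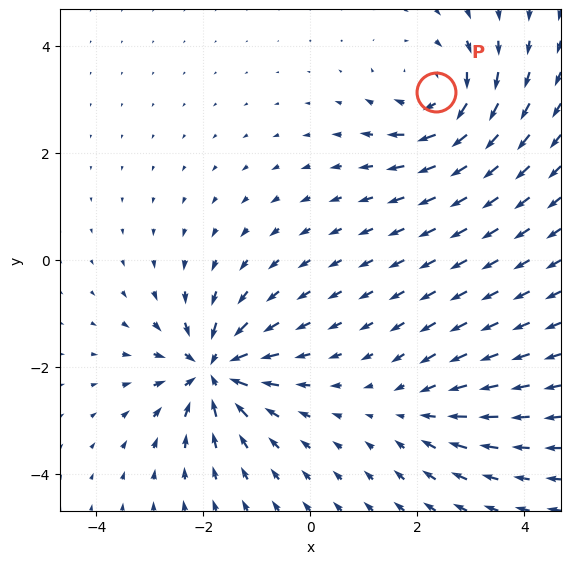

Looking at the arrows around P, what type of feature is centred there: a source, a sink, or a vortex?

At P (2.4, 3.1) the arrows circulate clockwise. Divergence ≈0, curl about -5 — near-zero divergence with nonzero curl is a vortex.

vortex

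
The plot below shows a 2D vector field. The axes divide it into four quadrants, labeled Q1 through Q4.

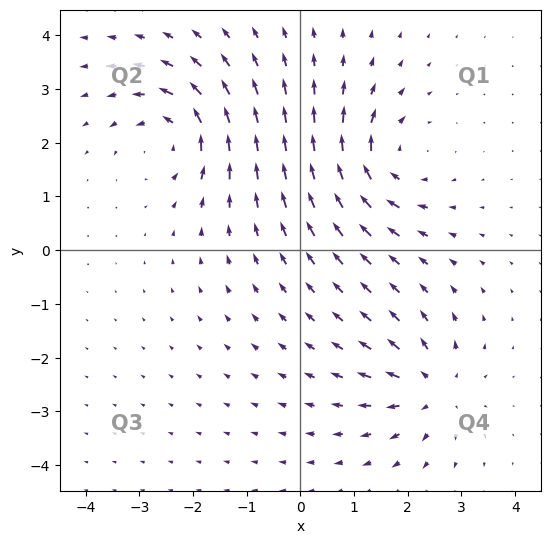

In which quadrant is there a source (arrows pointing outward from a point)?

The source sits at approximately (2.4, -2.6), which lies in quadrant Q4. The divergence there is about +4, positive as expected for a source.

Q4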